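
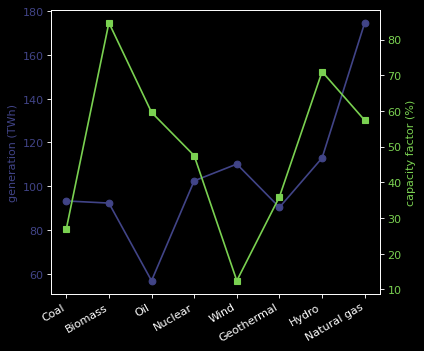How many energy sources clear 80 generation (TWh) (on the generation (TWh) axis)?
7

Above 80: Coal, Biomass, Nuclear, Wind, Geothermal, Hydro, Natural gas.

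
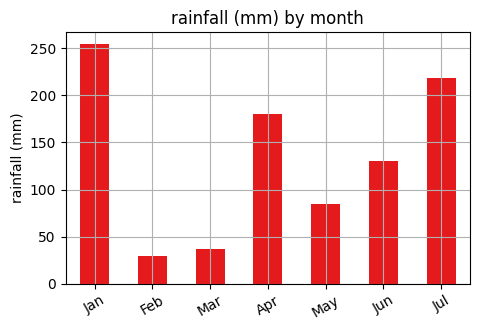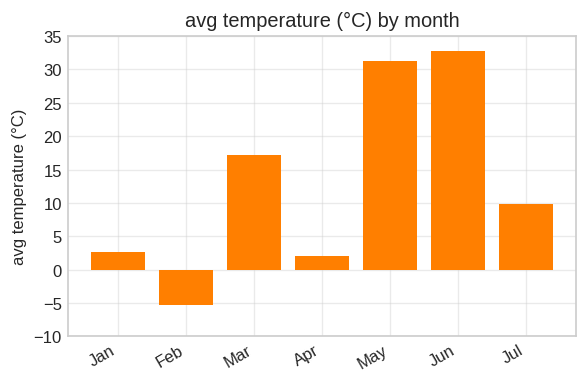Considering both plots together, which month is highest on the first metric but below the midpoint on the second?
Jan

Chart 2 median avg temperature (°C) ≈ 10; below-median months: Jan, Feb, Apr. Among those, Jan has the highest rainfall (mm) (≈ 250).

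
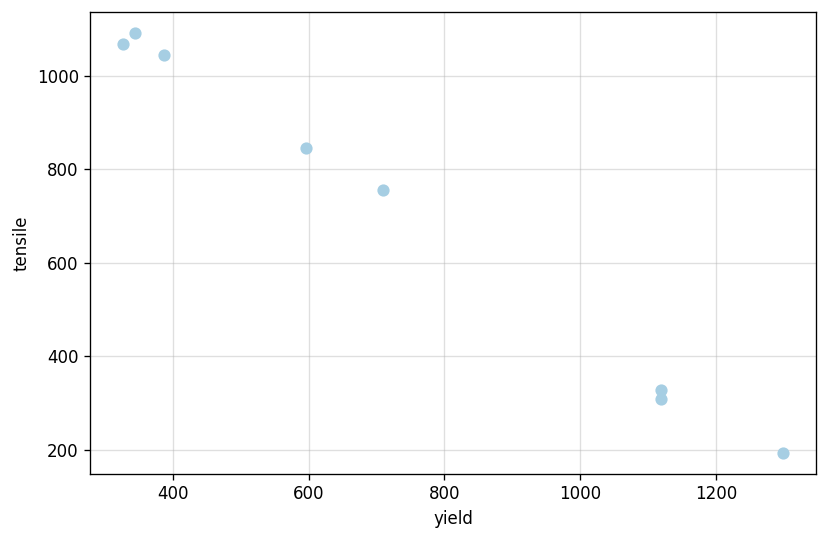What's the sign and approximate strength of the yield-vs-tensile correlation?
Points are negatively correlated; strong (|r| ≈ 1.0).

negative, strong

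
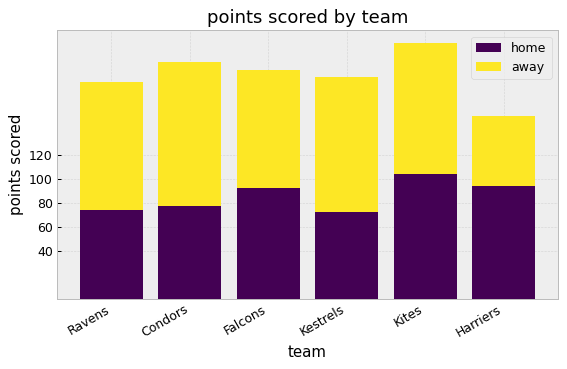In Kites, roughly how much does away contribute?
away top ≈ 220, bottom ≈ 100; segment ≈ 120.

≈ 120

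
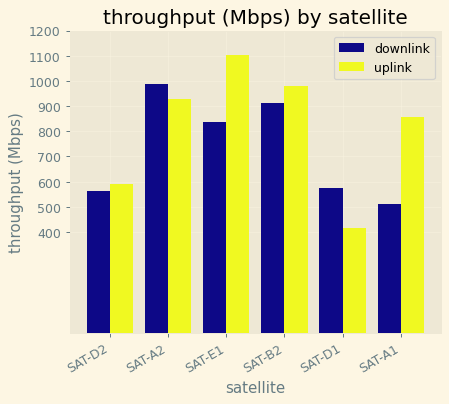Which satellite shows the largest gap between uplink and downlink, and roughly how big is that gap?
SAT-A1: uplink ≈ 900, downlink ≈ 500 → gap ≈ 400. Next-largest (SAT-E1) is only ≈ 300.

SAT-A1, ≈ 400 Mbps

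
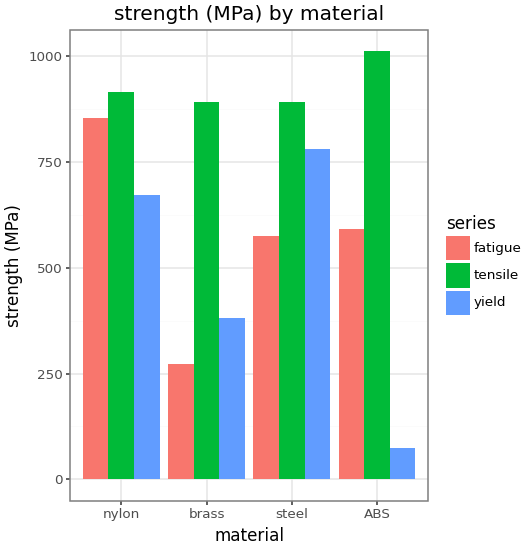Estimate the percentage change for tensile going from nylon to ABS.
nylon ≈ 900, ABS ≈ 1000; (1000 − 900) / 900 ≈ +11.1%.

≈ +11.1%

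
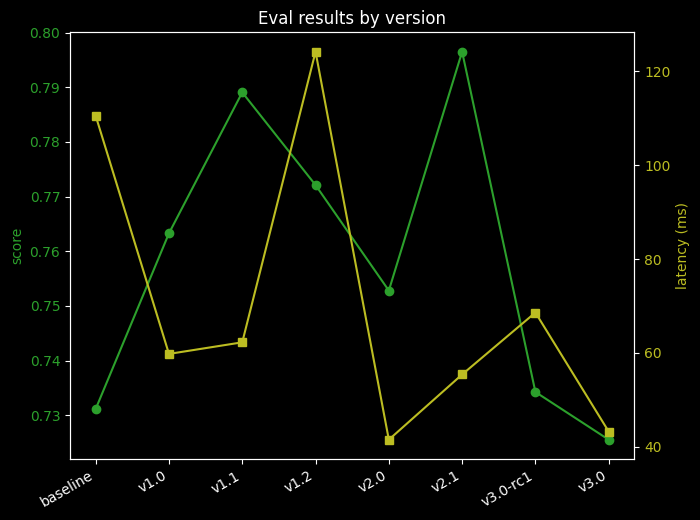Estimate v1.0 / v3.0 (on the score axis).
v1.0 ≈ 0.76, v3.0 ≈ 0.73; 0.76/0.73 ≈ 1.04.

≈ 1.04×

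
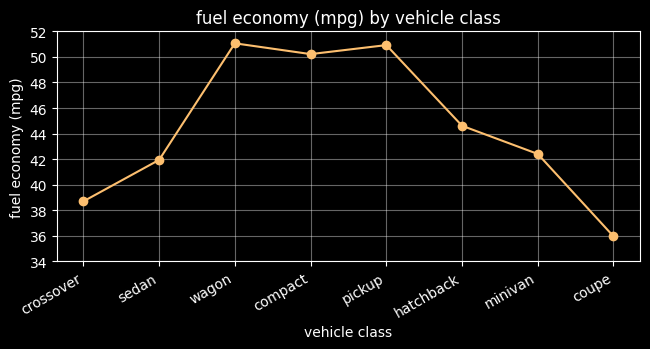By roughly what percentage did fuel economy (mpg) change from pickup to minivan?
≈ -16%

pickup ≈ 50, minivan ≈ 42; (42 − 50) / 50 ≈ -16%.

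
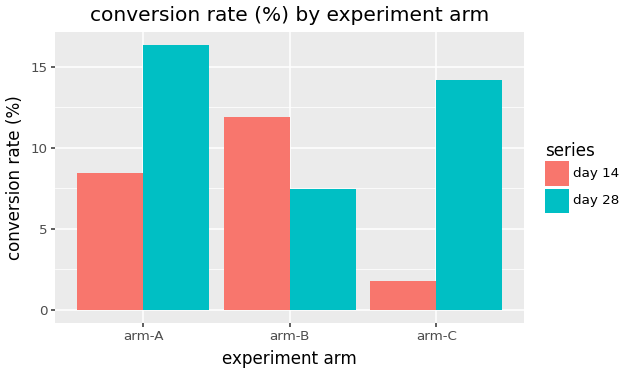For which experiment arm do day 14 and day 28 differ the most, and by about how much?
arm-C, ≈ 12 %

arm-C: day 14 ≈ 2, day 28 ≈ 14 → gap ≈ 12. Next-largest (arm-A) is only ≈ 8.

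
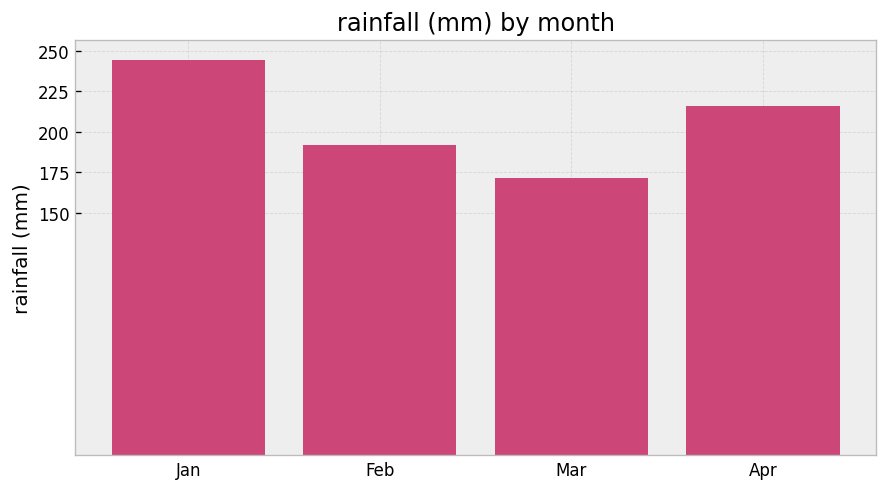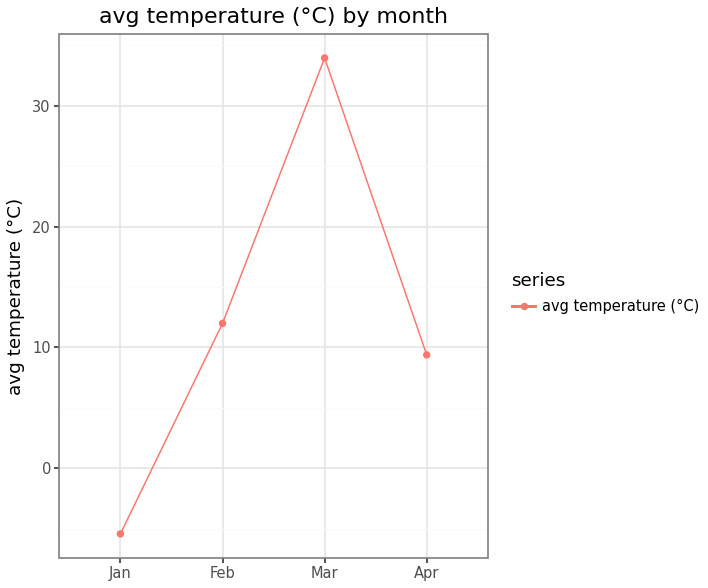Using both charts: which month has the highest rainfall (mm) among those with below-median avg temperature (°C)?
Jan

Chart 2 median avg temperature (°C) ≈ 10; below-median months: Jan, Apr. Among those, Jan has the highest rainfall (mm) (≈ 250).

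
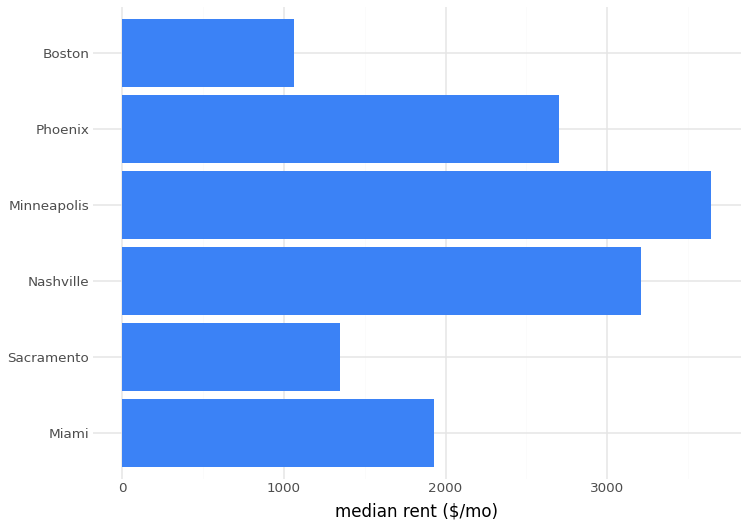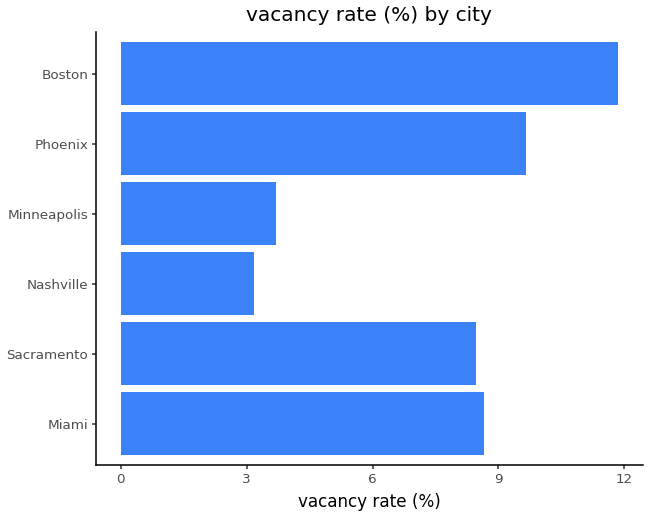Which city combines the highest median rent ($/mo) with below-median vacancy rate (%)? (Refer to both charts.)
Chart 2 median vacancy rate (%) ≈ 8; below-median cities: Sacramento, Nashville, Minneapolis. Among those, Minneapolis has the highest median rent ($/mo) (≈ 3500).

Minneapolis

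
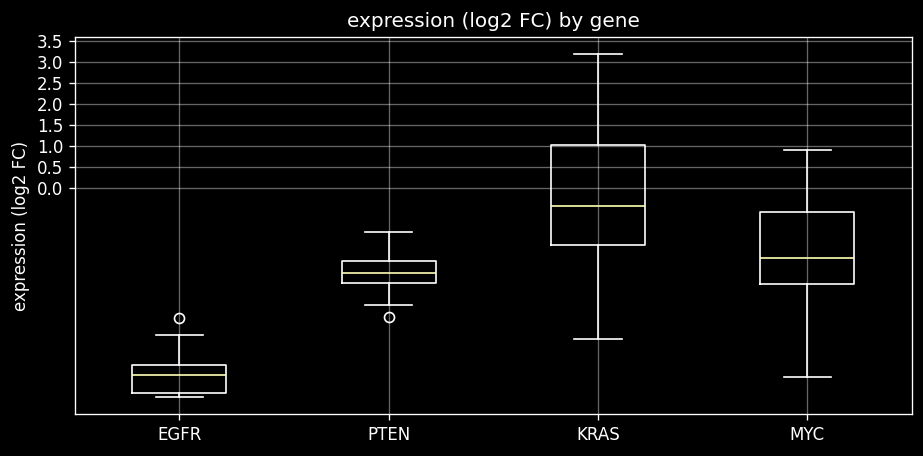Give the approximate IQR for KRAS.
≈ 2.5

Q3 ≈ 1.0, Q1 ≈ -1.5; IQR ≈ 2.5.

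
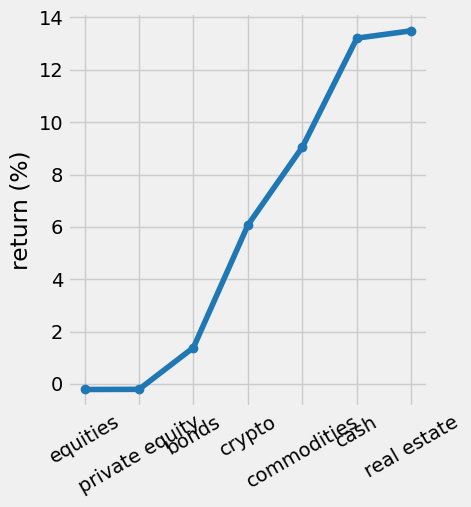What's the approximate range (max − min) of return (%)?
Max real estate ≈ 14, min equities ≈ 0; range ≈ 14.

≈ 14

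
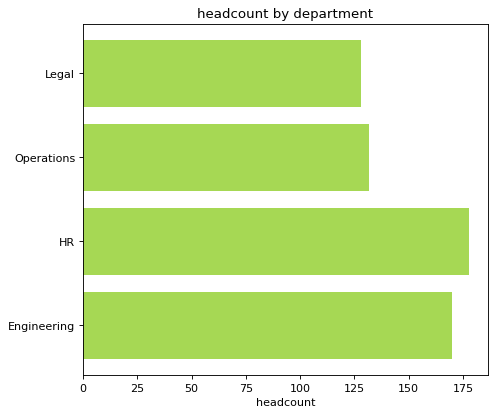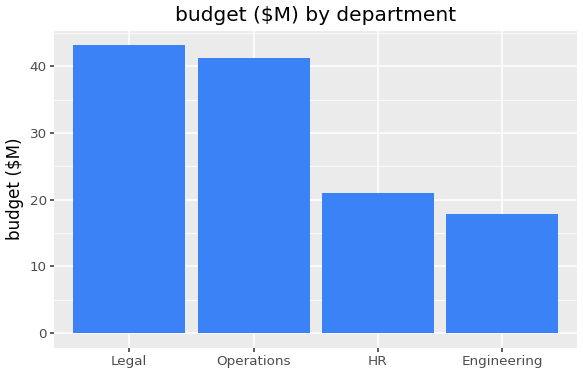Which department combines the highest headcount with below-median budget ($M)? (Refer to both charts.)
HR

Chart 2 median budget ($M) ≈ 30; below-median departments: HR, Engineering. Among those, HR has the highest headcount (≈ 180).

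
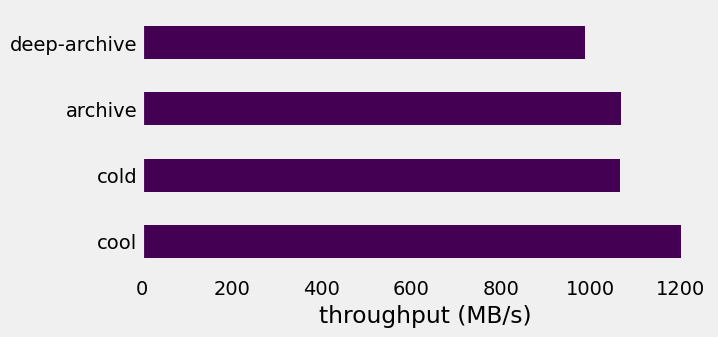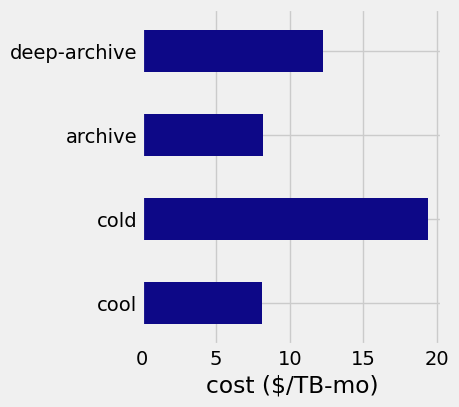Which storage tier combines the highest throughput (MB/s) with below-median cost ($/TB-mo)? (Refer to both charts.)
Chart 2 median cost ($/TB-mo) ≈ 10; below-median storage tiers: cool, archive. Among those, cool has the highest throughput (MB/s) (≈ 1200).

cool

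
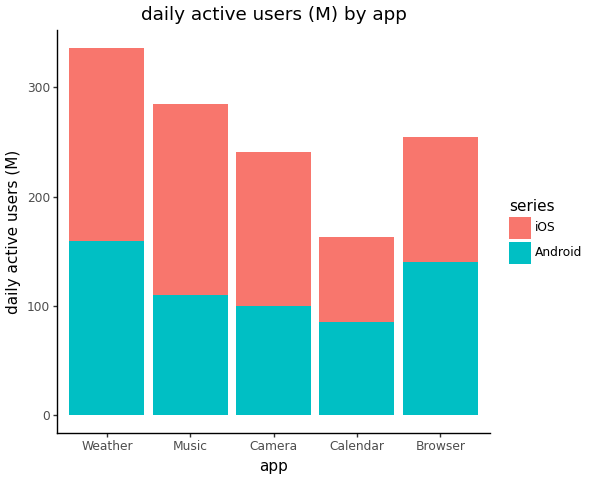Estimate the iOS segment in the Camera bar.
iOS top ≈ 250, bottom ≈ 100; segment ≈ 150.

≈ 150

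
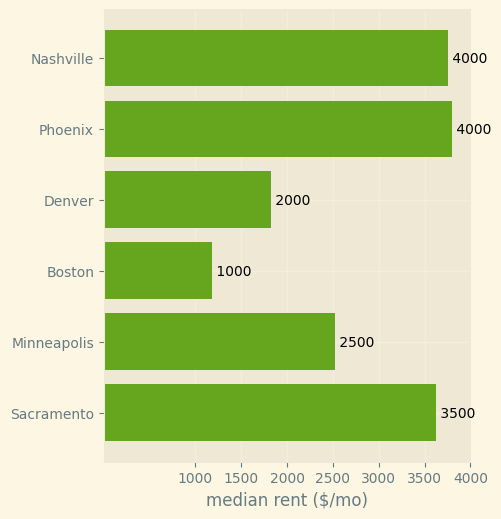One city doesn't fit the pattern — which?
Boston

Boston ≈ 1000; the rest sit between ≈ 2000 and ≈ 4000.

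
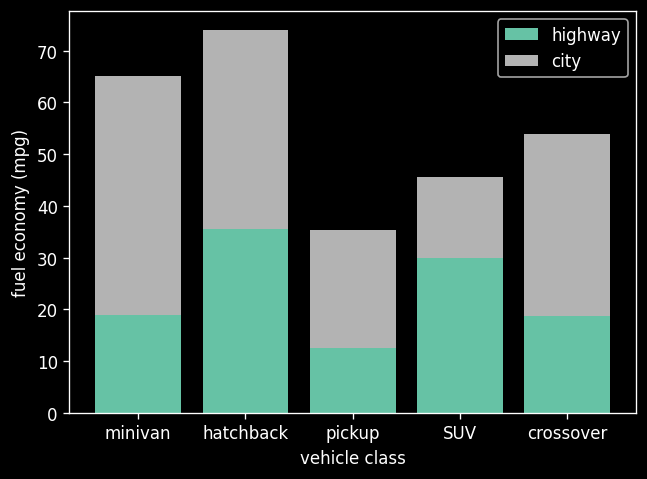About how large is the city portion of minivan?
city top ≈ 70, bottom ≈ 20; segment ≈ 50.

≈ 50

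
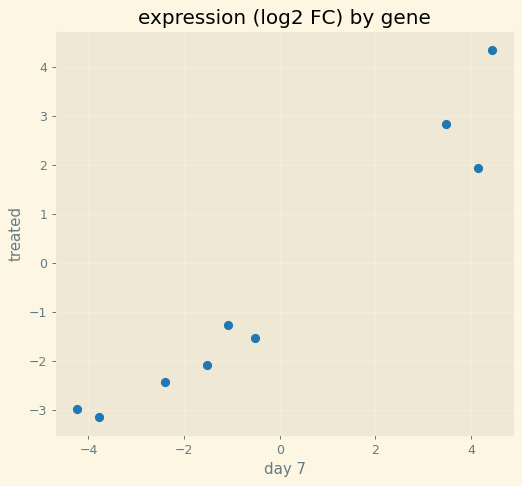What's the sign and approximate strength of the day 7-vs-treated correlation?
Points are positively correlated; strong (|r| ≈ 1.0).

positive, strong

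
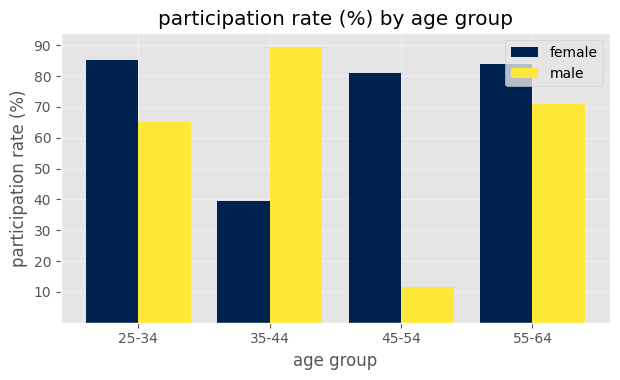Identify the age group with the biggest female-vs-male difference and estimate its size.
45-54: female ≈ 80, male ≈ 10 → gap ≈ 70. Next-largest (35-44) is only ≈ 50.

45-54, ≈ 70 %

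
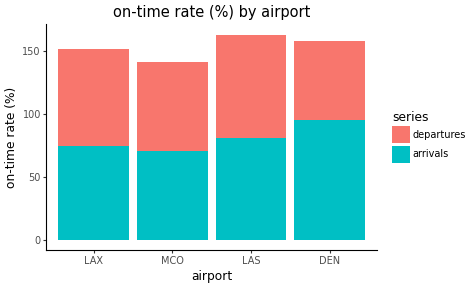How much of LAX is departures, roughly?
departures top ≈ 160, bottom ≈ 80; segment ≈ 80.

≈ 80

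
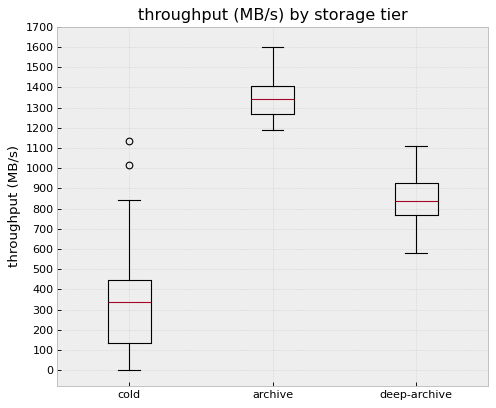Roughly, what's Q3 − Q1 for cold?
Q3 ≈ 400, Q1 ≈ 100; IQR ≈ 300.

≈ 300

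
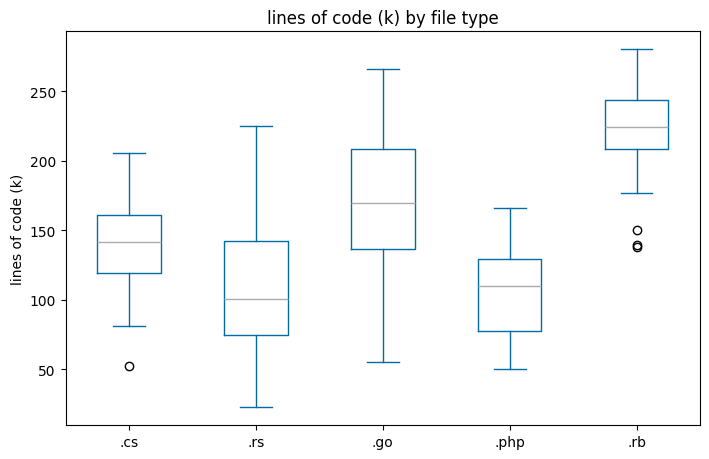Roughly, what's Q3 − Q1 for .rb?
Q3 ≈ 240, Q1 ≈ 210; IQR ≈ 30.

≈ 30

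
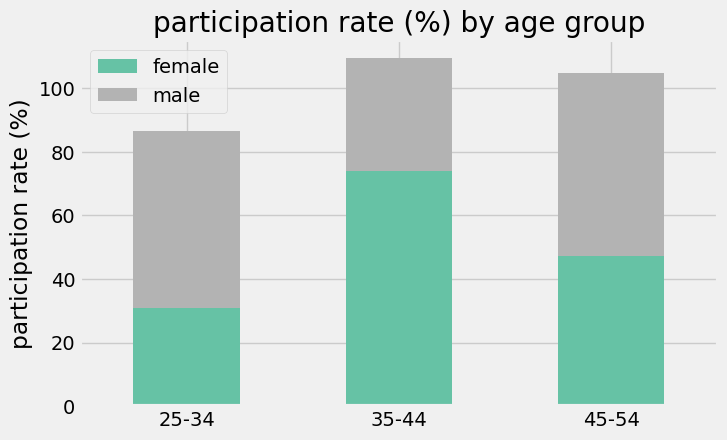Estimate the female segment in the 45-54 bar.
female top ≈ 50, bottom ≈ 0; segment ≈ 50.

≈ 50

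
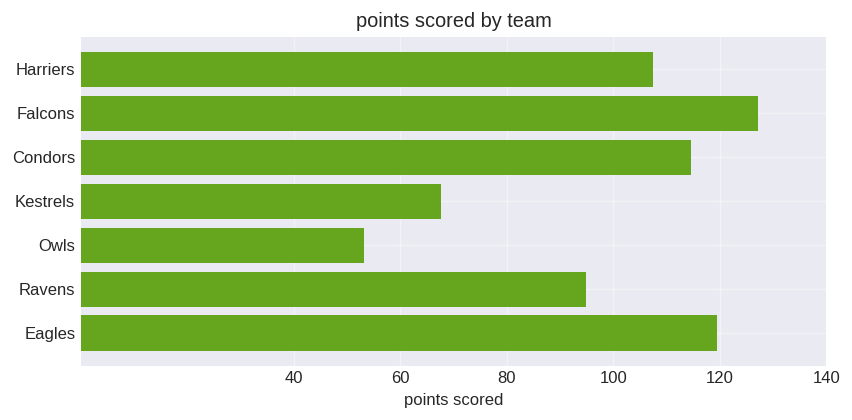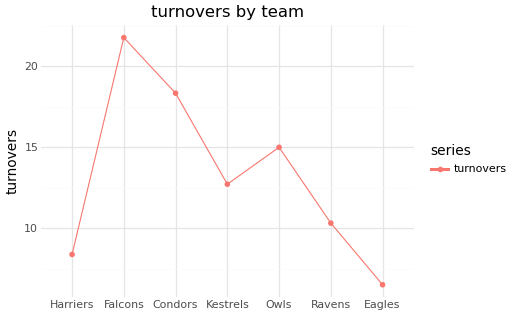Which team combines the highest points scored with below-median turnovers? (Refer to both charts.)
Eagles

Chart 2 median turnovers ≈ 12; below-median teams: Harriers, Ravens, Eagles. Among those, Eagles has the highest points scored (≈ 120).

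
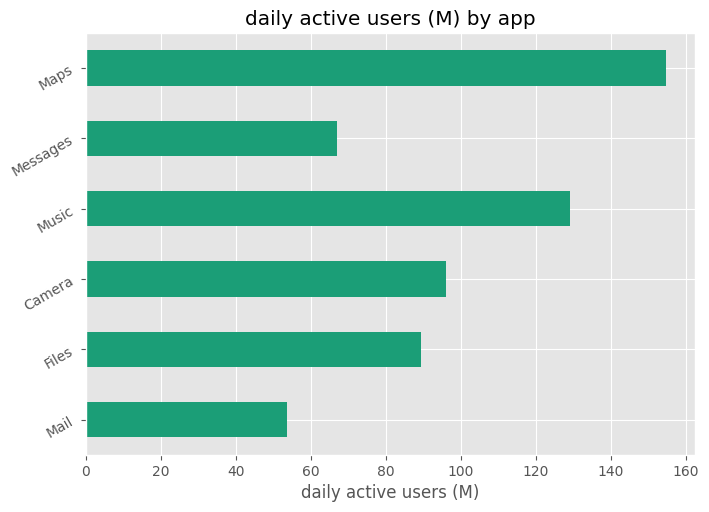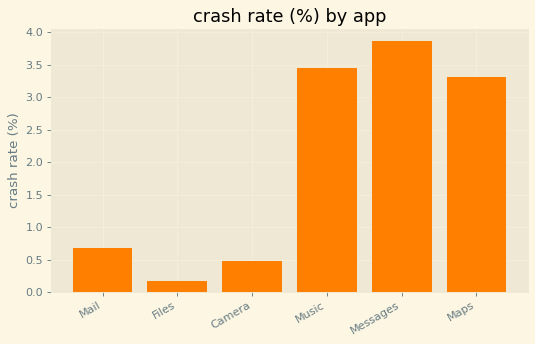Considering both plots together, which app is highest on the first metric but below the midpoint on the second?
Camera

Chart 2 median crash rate (%) ≈ 2; below-median apps: Mail, Files, Camera. Among those, Camera has the highest daily active users (M) (≈ 100).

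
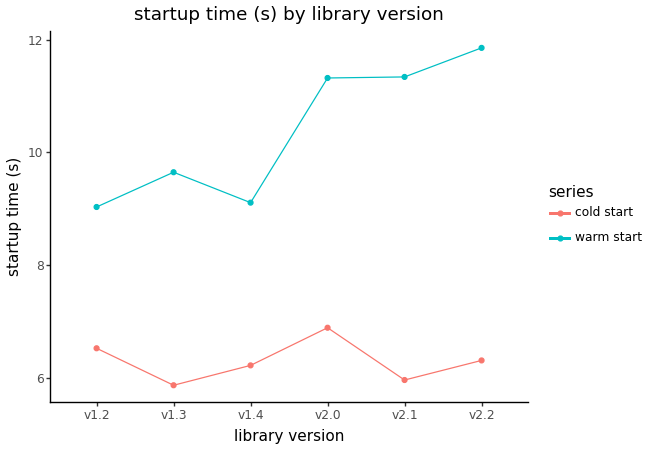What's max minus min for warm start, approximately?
≈ 3.0

Max v2.2 ≈ 12.0, min v1.2 ≈ 9.0; range ≈ 3.0.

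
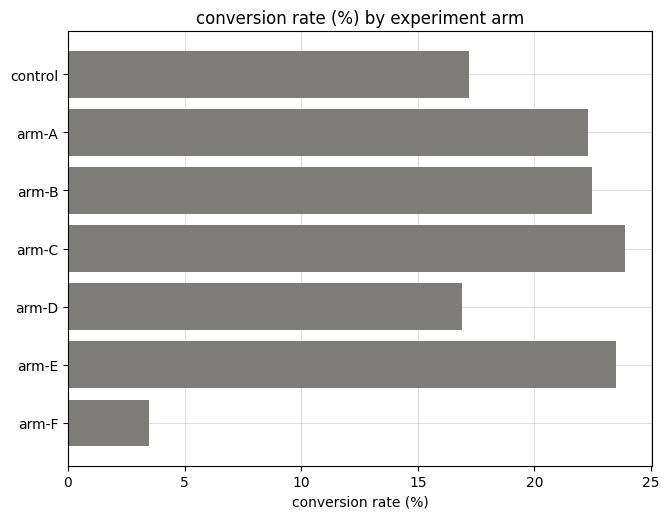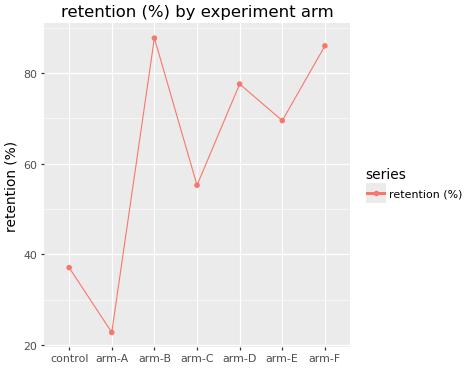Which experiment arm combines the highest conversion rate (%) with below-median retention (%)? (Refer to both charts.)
arm-C

Chart 2 median retention (%) ≈ 70; below-median experiment arms: control, arm-A, arm-C. Among those, arm-C has the highest conversion rate (%) (≈ 25).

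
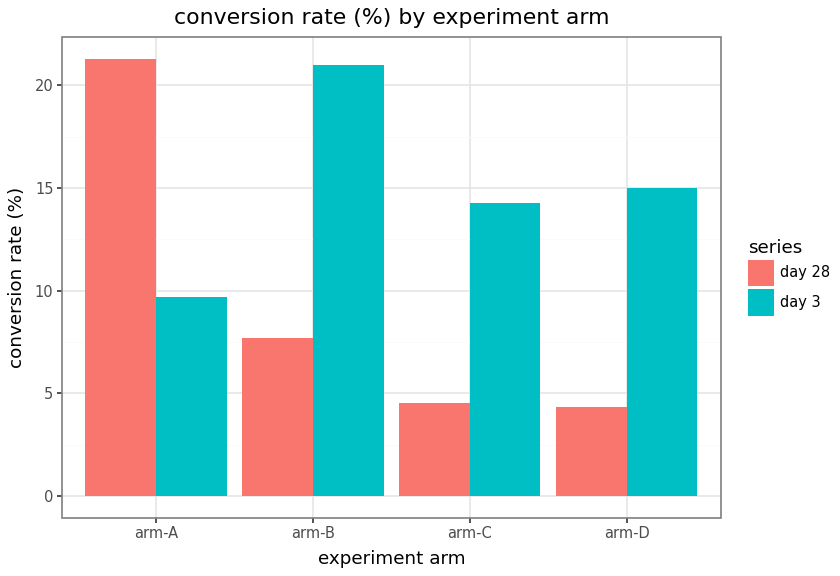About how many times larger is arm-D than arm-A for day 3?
arm-D ≈ 16, arm-A ≈ 10; 16/10 ≈ 1.6.

≈ 1.6×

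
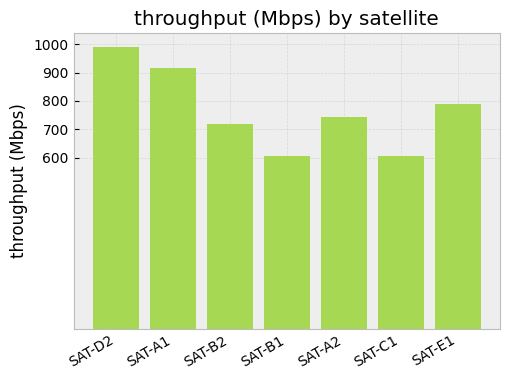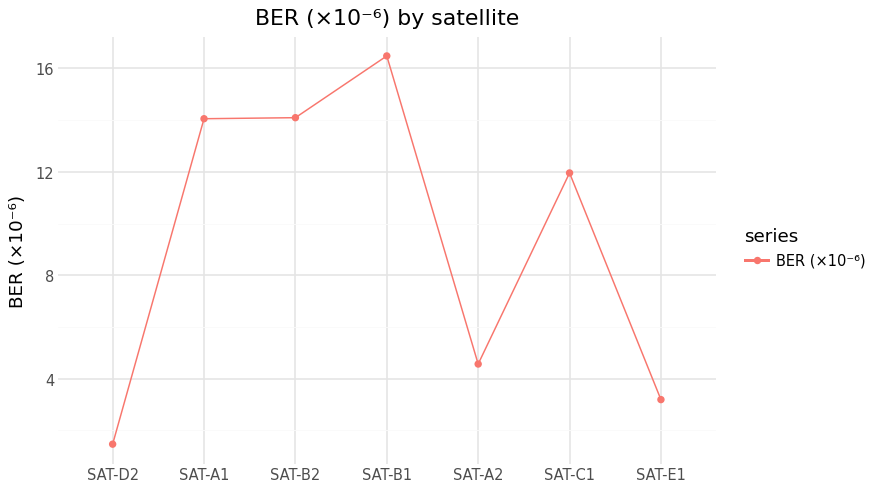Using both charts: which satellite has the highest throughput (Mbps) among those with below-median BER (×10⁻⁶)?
Chart 2 median BER (×10⁻⁶) ≈ 12; below-median satellites: SAT-D2, SAT-A2, SAT-E1. Among those, SAT-D2 has the highest throughput (Mbps) (≈ 1000).

SAT-D2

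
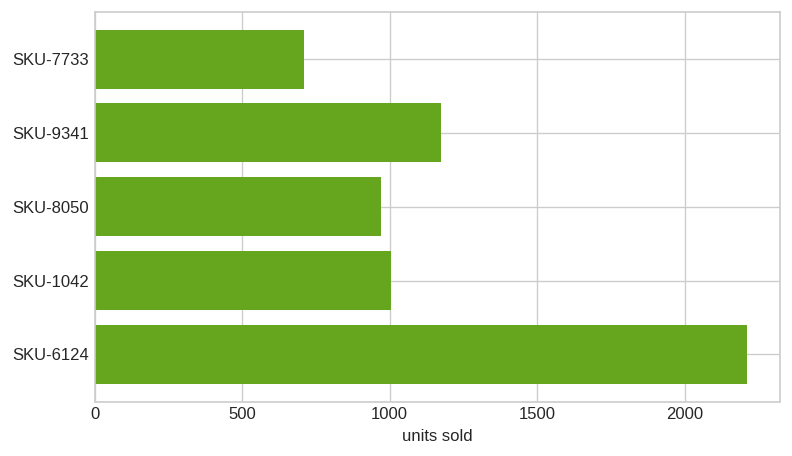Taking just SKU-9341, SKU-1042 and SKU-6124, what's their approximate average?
(1200 + 1000 + 2200) / 3 ≈ 1467.

≈ 1467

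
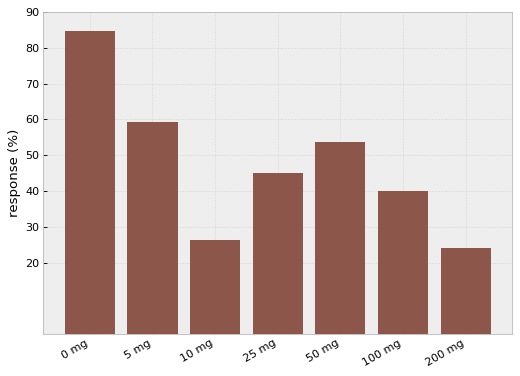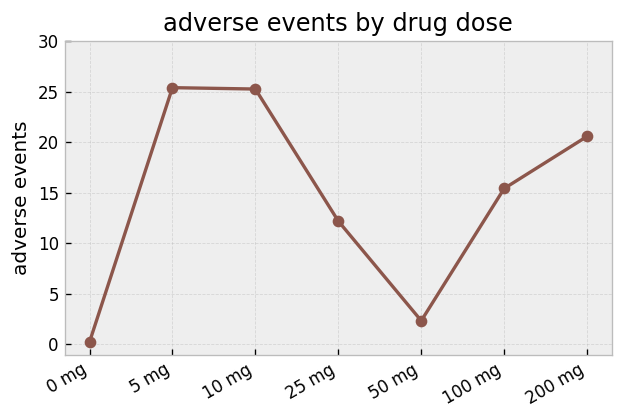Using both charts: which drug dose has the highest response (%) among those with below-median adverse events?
Chart 2 median adverse events ≈ 15; below-median drug doses: 0 mg, 25 mg, 50 mg. Among those, 0 mg has the highest response (%) (≈ 80).

0 mg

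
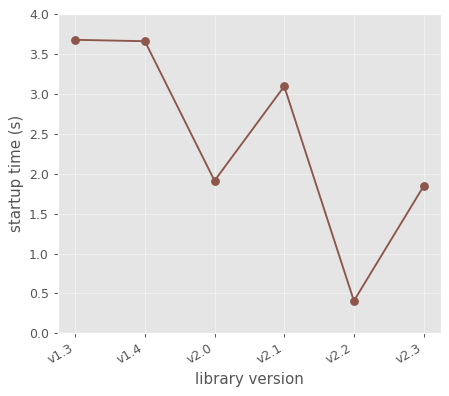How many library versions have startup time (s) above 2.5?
Above 2.5: v1.3, v1.4, v2.1.

3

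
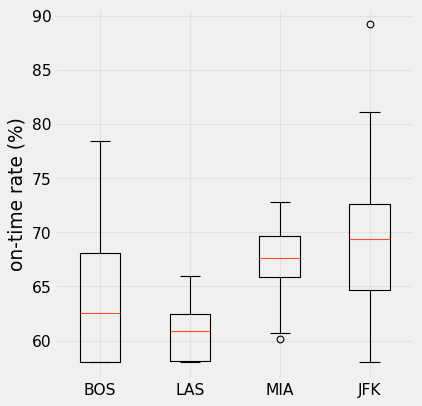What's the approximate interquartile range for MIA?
≈ 4

Q3 ≈ 70, Q1 ≈ 66; IQR ≈ 4.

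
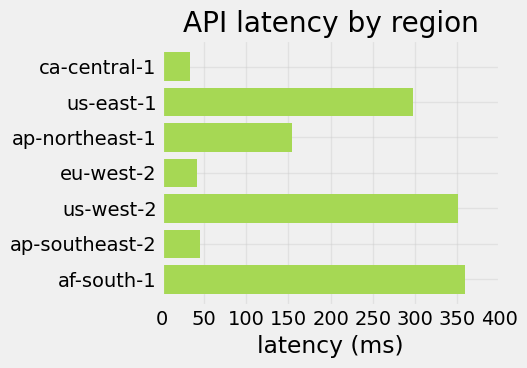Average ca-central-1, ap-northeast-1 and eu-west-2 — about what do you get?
(50 + 150 + 50) / 3 ≈ 83.

≈ 83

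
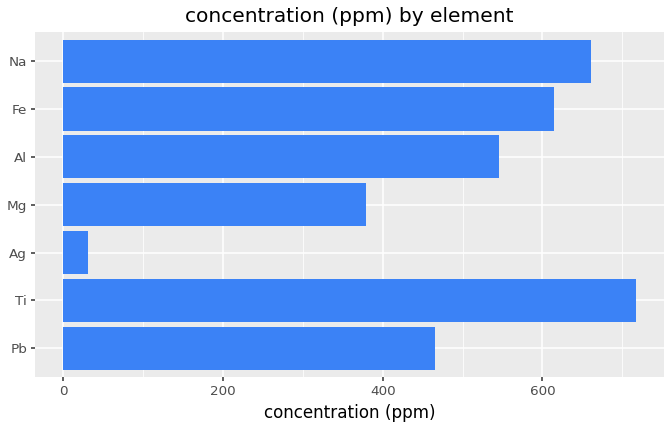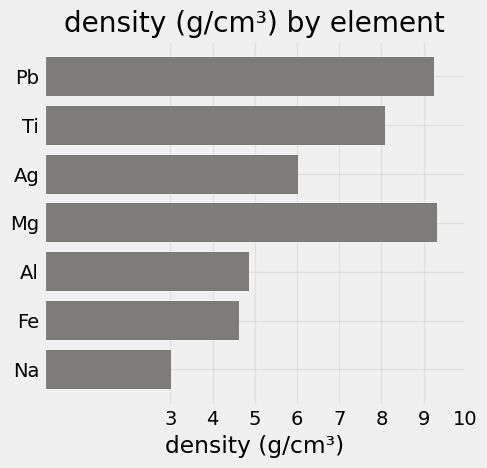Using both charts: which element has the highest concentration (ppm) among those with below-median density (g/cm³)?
Chart 2 median density (g/cm³) ≈ 6; below-median elements: Al, Fe, Na. Among those, Na has the highest concentration (ppm) (≈ 700).

Na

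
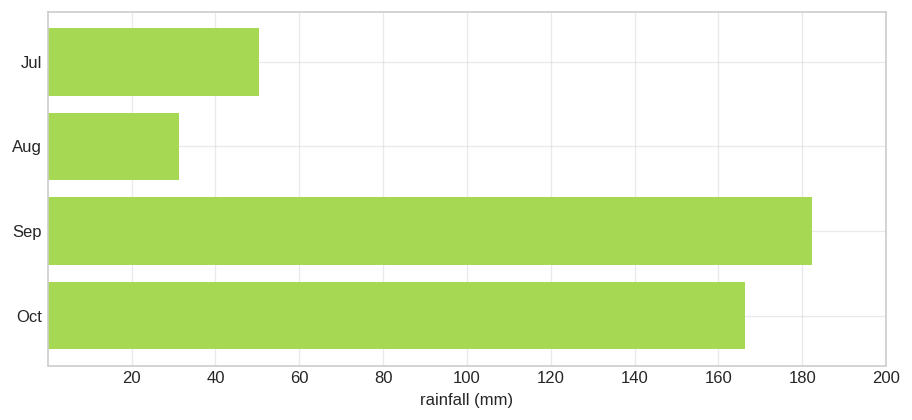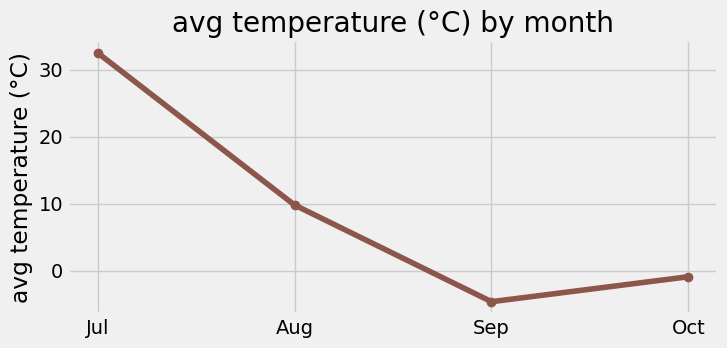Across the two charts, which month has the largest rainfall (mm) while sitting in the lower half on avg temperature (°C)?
Chart 2 median avg temperature (°C) ≈ 5; below-median months: Sep, Oct. Among those, Sep has the highest rainfall (mm) (≈ 180).

Sep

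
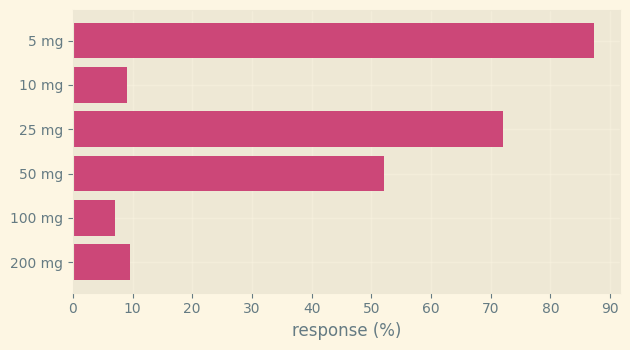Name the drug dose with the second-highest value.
Top 3: 5 mg ≈ 90, 25 mg ≈ 70, 50 mg ≈ 50.

25 mg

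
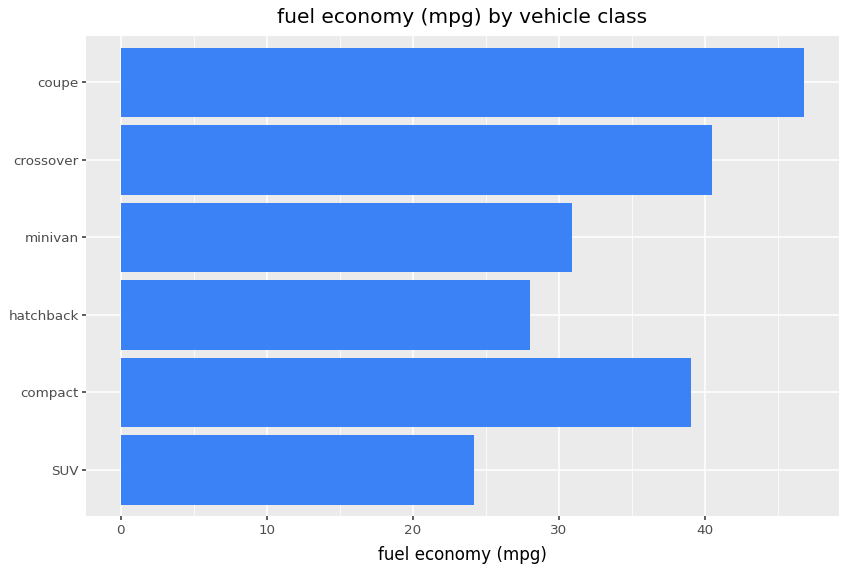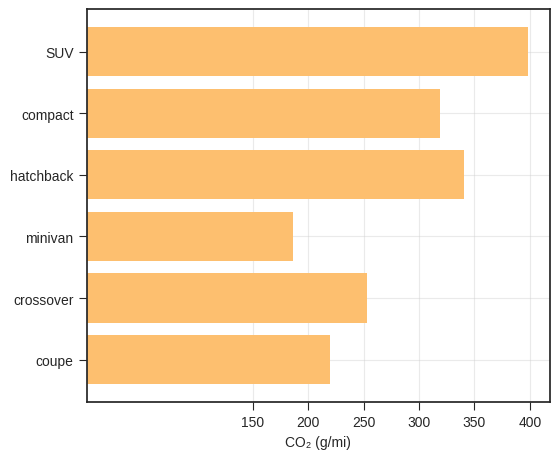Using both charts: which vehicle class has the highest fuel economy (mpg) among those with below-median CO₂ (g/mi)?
Chart 2 median CO₂ (g/mi) ≈ 300; below-median vehicle classes: minivan, crossover, coupe. Among those, coupe has the highest fuel economy (mpg) (≈ 45).

coupe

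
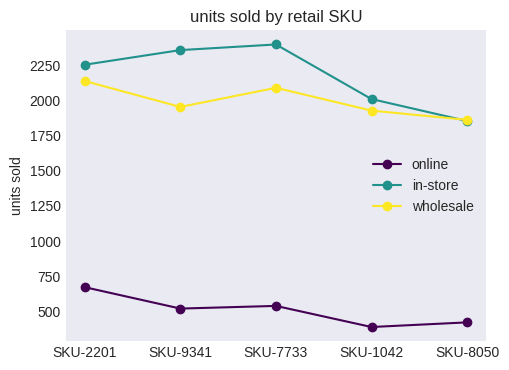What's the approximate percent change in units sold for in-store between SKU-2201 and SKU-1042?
SKU-2201 ≈ 2200, SKU-1042 ≈ 2000; (2000 − 2200) / 2200 ≈ -9.1%.

≈ -9.1%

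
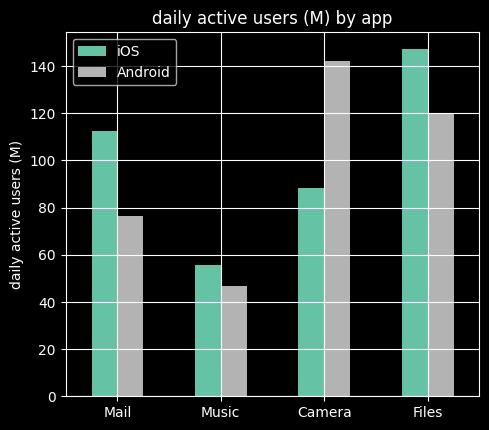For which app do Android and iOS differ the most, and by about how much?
Camera, ≈ 60 M

Camera: Android ≈ 140, iOS ≈ 80 → gap ≈ 60. Next-largest (Mail) is only ≈ 40.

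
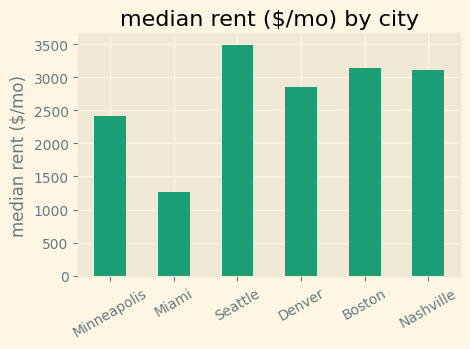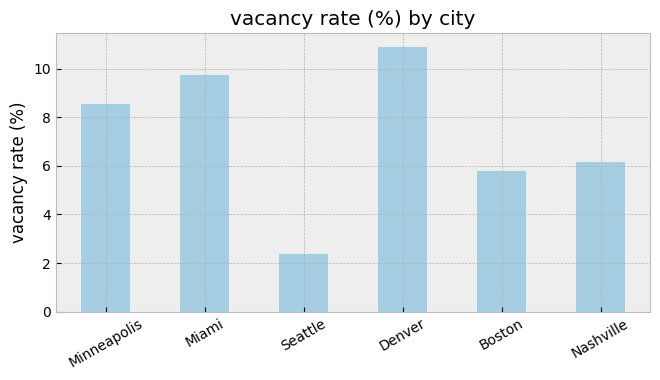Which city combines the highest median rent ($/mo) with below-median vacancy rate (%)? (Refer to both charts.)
Chart 2 median vacancy rate (%) ≈ 7; below-median cities: Seattle, Boston, Nashville. Among those, Seattle has the highest median rent ($/mo) (≈ 3500).

Seattle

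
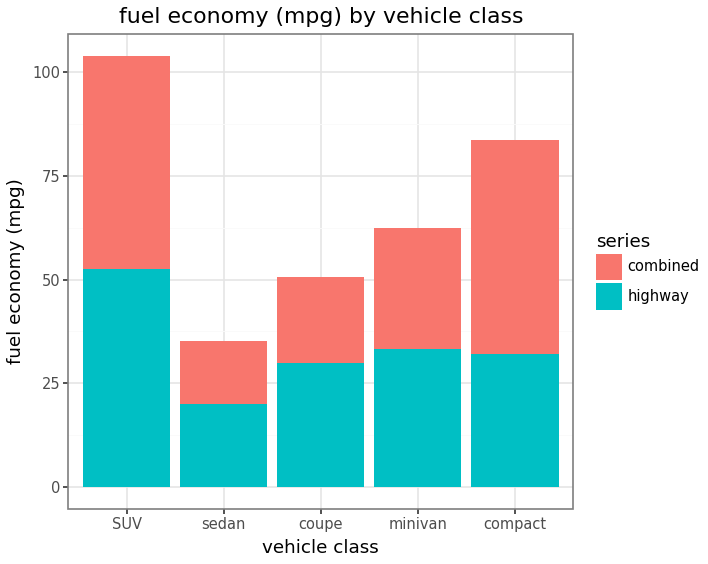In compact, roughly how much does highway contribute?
≈ 30

highway top ≈ 30, bottom ≈ 0; segment ≈ 30.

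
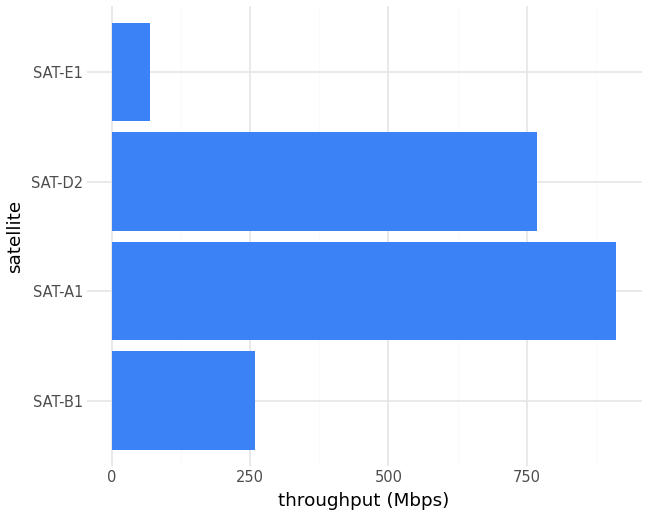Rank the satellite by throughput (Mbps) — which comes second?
Top 3: SAT-A1 ≈ 900, SAT-D2 ≈ 800, SAT-B1 ≈ 300.

SAT-D2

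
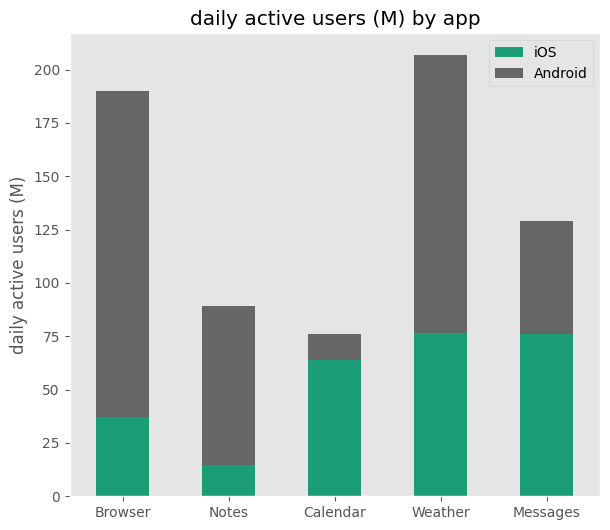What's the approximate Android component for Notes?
≈ 60

Android top ≈ 80, bottom ≈ 20; segment ≈ 60.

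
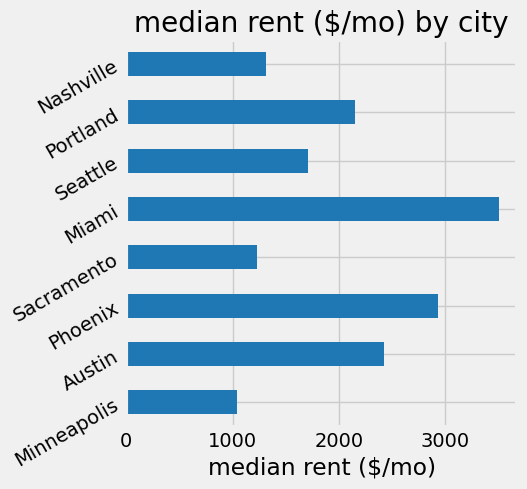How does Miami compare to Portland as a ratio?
Miami ≈ 3500, Portland ≈ 2000; 3500/2000 ≈ 1.75.

≈ 1.75×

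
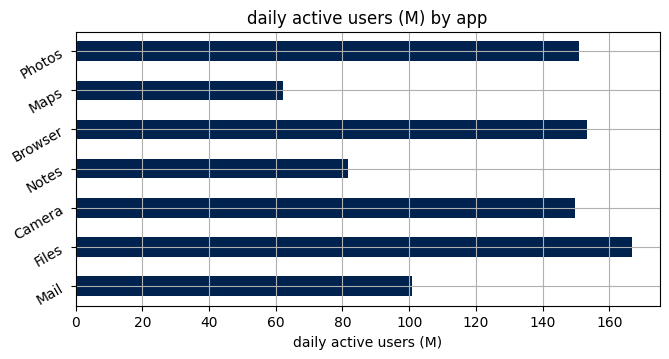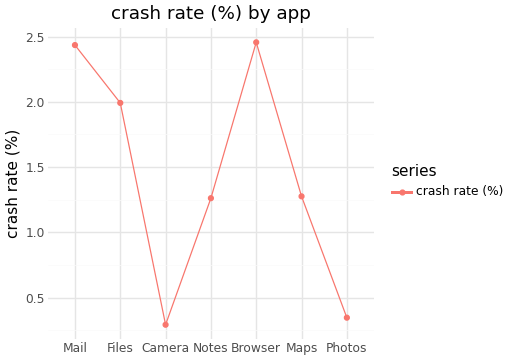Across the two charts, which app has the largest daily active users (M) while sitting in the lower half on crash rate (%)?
Photos

Chart 2 median crash rate (%) ≈ 1.5; below-median apps: Camera, Notes, Photos. Among those, Photos has the highest daily active users (M) (≈ 160).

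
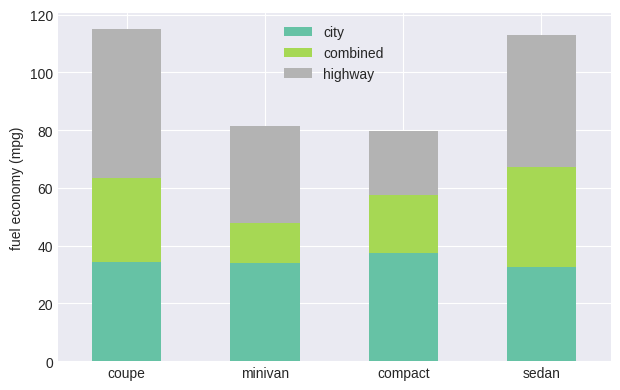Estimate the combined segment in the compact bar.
combined top ≈ 60, bottom ≈ 40; segment ≈ 20.

≈ 20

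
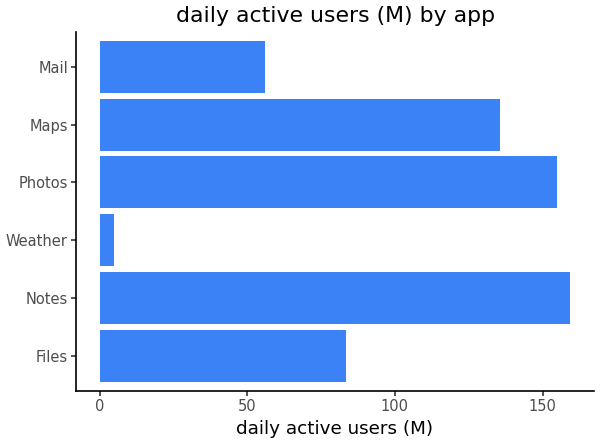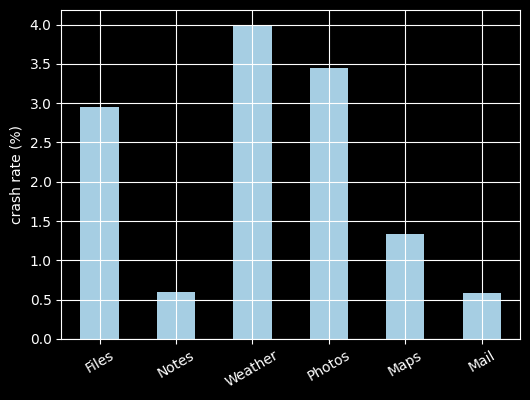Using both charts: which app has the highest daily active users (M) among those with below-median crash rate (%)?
Notes

Chart 2 median crash rate (%) ≈ 2; below-median apps: Notes, Maps, Mail. Among those, Notes has the highest daily active users (M) (≈ 160).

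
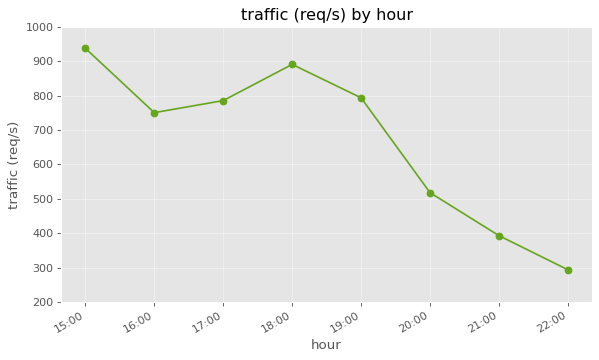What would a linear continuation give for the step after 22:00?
≈ 200

Last three: 500, 400, 300 → slope ≈ -100/step → next ≈ 200.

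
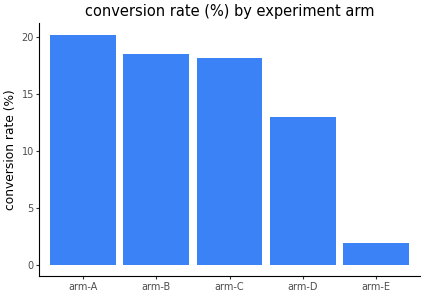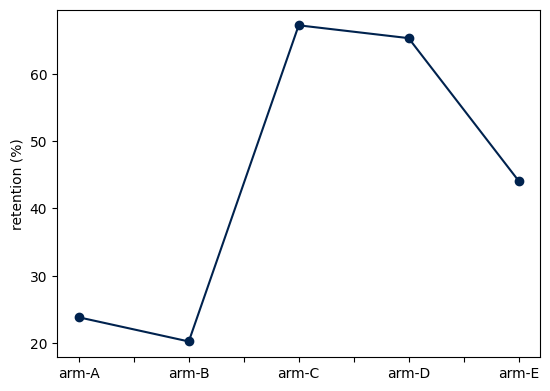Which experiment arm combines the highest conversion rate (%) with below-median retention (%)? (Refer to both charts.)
Chart 2 median retention (%) ≈ 40; below-median experiment arms: arm-A, arm-B. Among those, arm-A has the highest conversion rate (%) (≈ 20).

arm-A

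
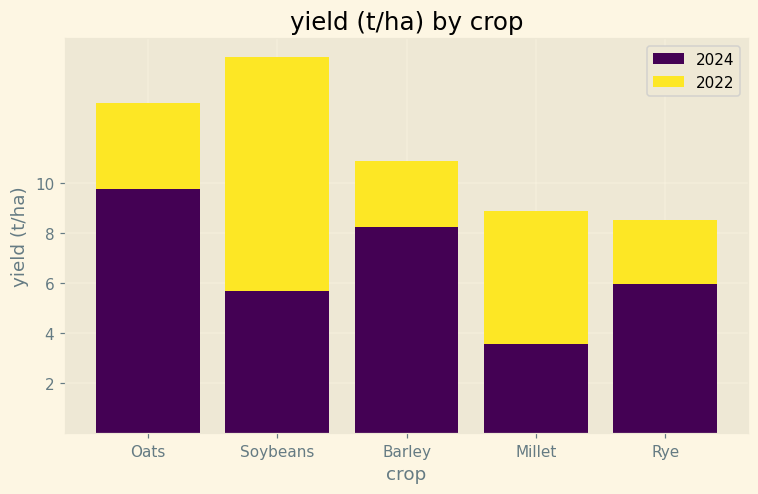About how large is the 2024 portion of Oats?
2024 top ≈ 10, bottom ≈ 0; segment ≈ 10.

≈ 10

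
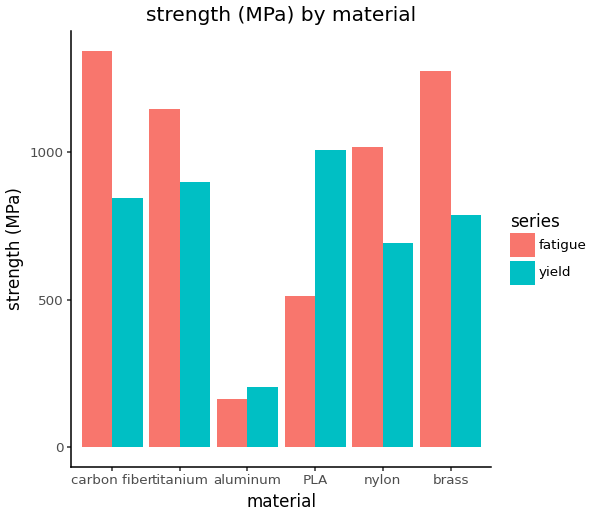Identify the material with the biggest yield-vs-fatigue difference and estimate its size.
carbon fiber: yield ≈ 800, fatigue ≈ 1400 → gap ≈ 600. Next-largest (PLA) is only ≈ 400.

carbon fiber, ≈ 600 MPa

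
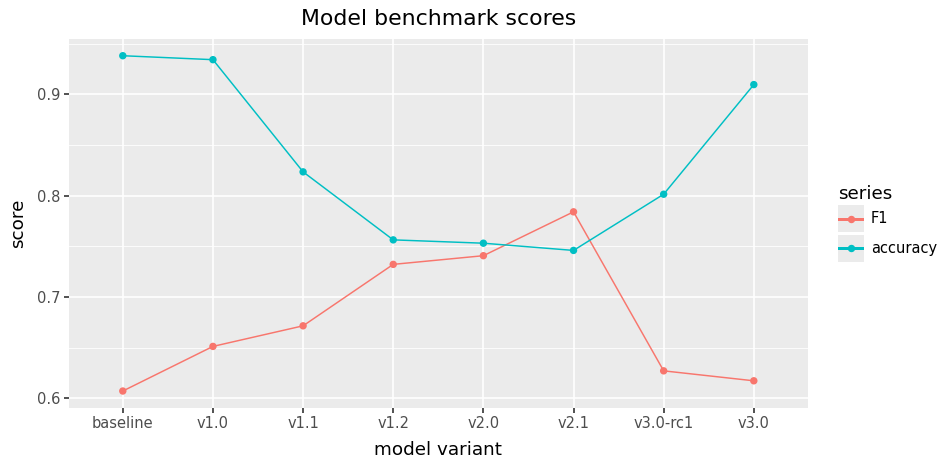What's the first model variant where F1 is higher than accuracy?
v2.0: F1 ≈ 0.75 vs accuracy ≈ 0.75 (not yet); v2.1: F1 ≈ 0.80 vs accuracy ≈ 0.75 (first crossover).

v2.1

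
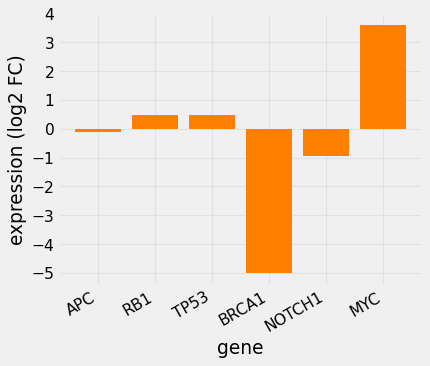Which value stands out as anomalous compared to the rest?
BRCA1

BRCA1 ≈ -5; the rest sit between ≈ -1 and ≈ 4.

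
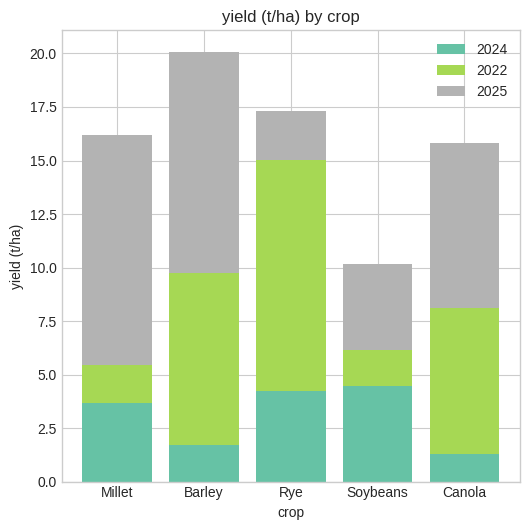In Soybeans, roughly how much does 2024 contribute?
2024 top ≈ 4, bottom ≈ 0; segment ≈ 4.

≈ 4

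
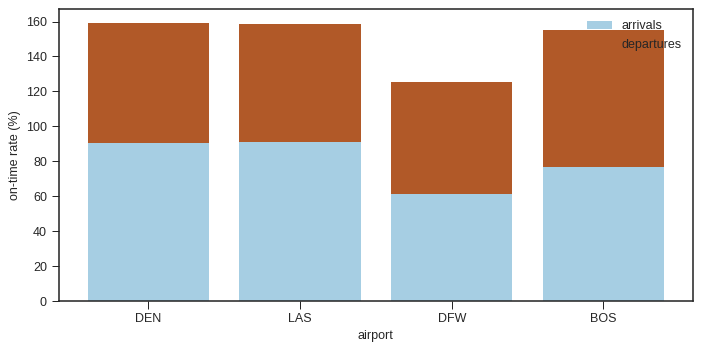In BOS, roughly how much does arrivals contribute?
≈ 80

arrivals top ≈ 80, bottom ≈ 0; segment ≈ 80.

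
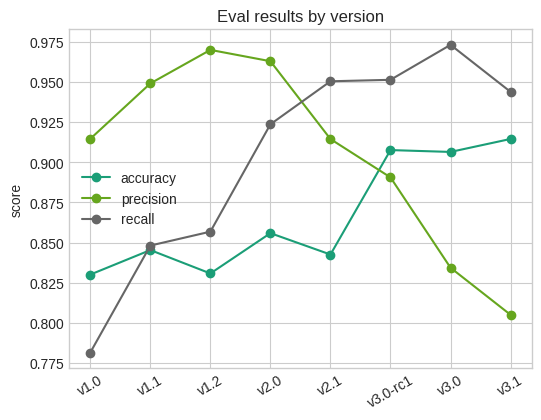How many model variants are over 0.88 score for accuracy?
3

Above 0.88: v3.0-rc1, v3.0, v3.1.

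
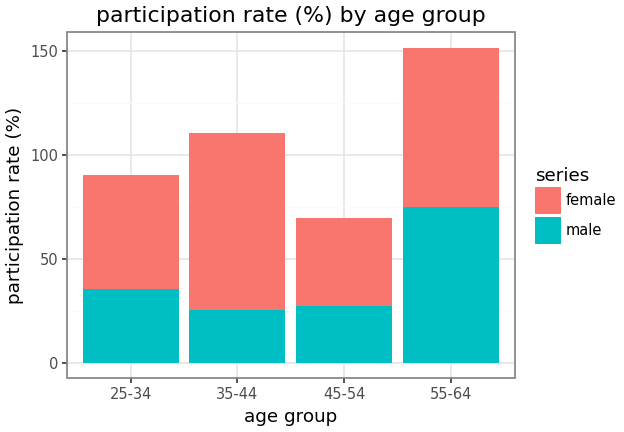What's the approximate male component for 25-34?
≈ 40

male top ≈ 40, bottom ≈ 0; segment ≈ 40.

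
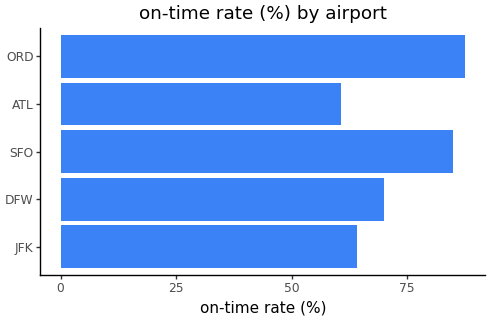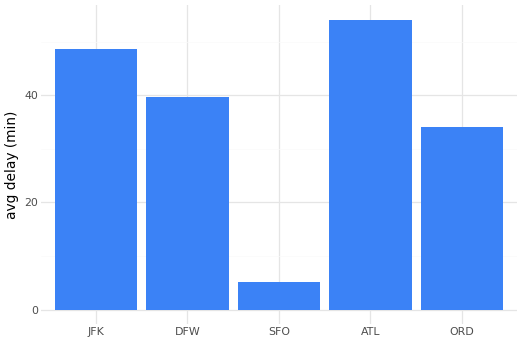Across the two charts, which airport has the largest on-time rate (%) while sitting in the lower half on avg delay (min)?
Chart 2 median avg delay (min) ≈ 40; below-median airports: SFO, ORD. Among those, ORD has the highest on-time rate (%) (≈ 90).

ORD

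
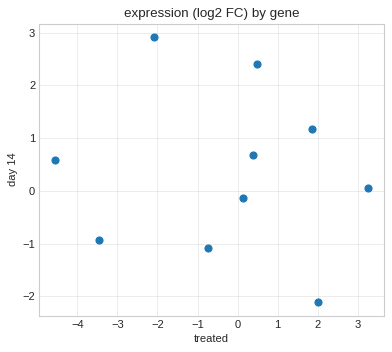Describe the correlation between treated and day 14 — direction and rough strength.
no clear correlation

Points are roughly uncorrelated; weak (|r| ≈ 0.1).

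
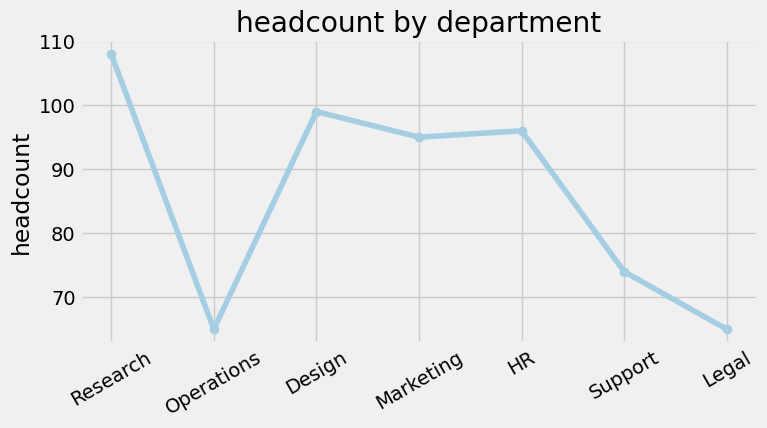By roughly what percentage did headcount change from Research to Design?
Research ≈ 110, Design ≈ 100; (100 − 110) / 110 ≈ -9.1%.

≈ -9.1%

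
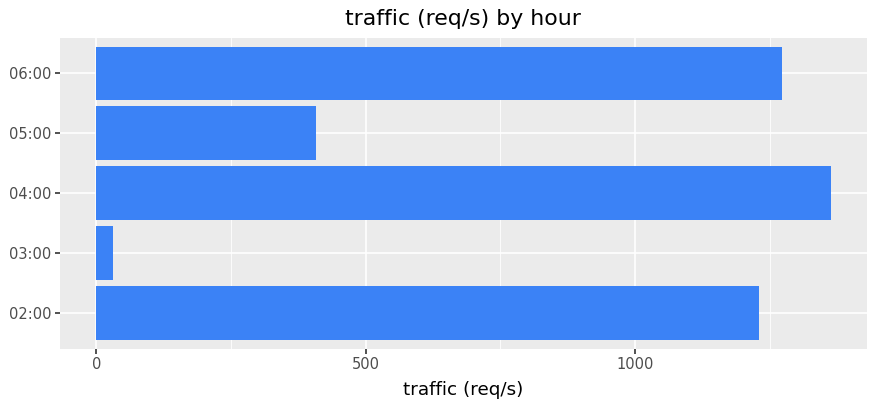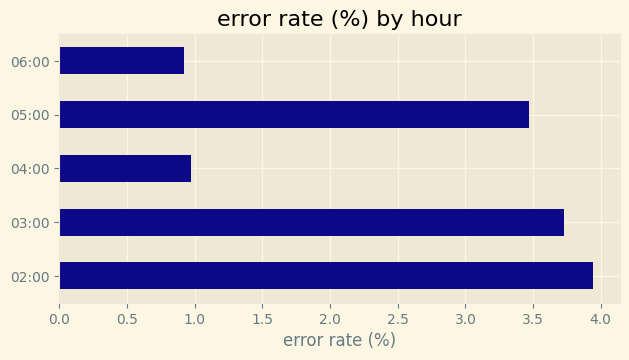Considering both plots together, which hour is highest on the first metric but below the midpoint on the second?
Chart 2 median error rate (%) ≈ 3.5; below-median hours: 04:00, 06:00. Among those, 04:00 has the highest traffic (req/s) (≈ 1400).

04:00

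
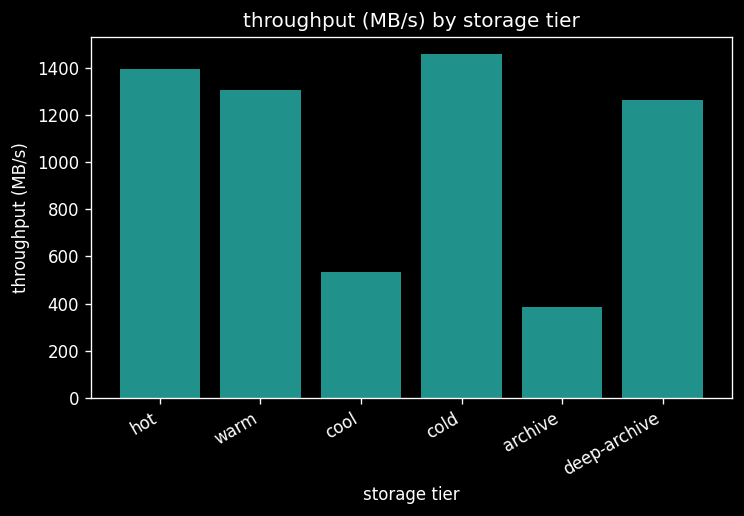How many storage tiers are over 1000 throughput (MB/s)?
Above 1000: hot, warm, cold, deep-archive.

4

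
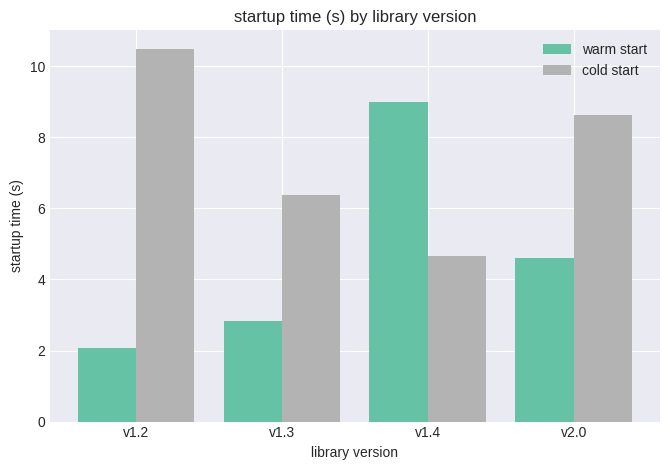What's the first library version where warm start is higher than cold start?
v1.3: warm start ≈ 3 vs cold start ≈ 6 (not yet); v1.4: warm start ≈ 9 vs cold start ≈ 5 (first crossover).

v1.4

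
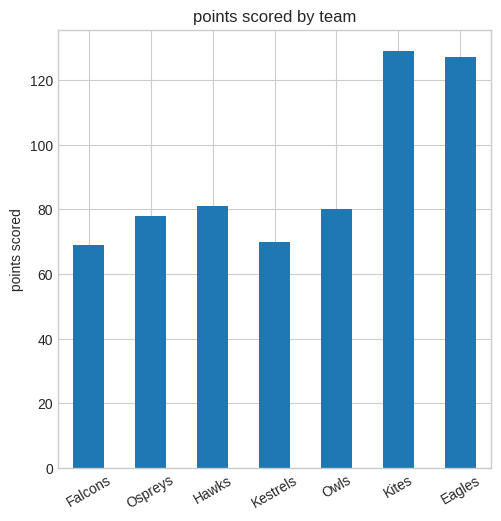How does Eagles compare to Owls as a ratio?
Eagles ≈ 120, Owls ≈ 80; 120/80 ≈ 1.5.

≈ 1.5×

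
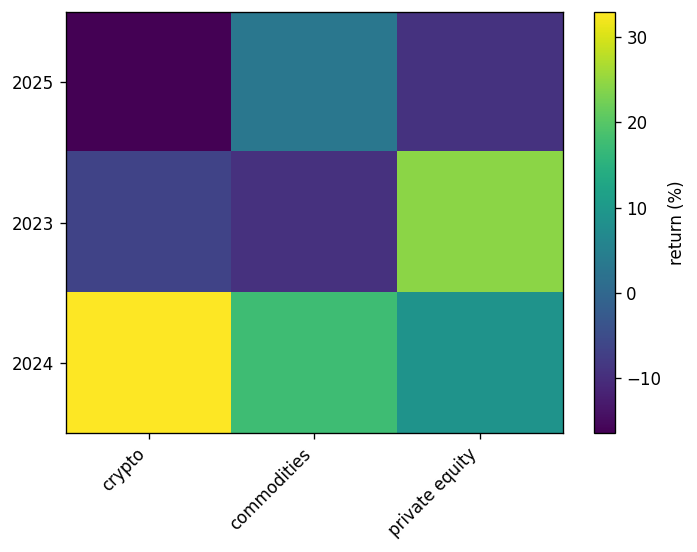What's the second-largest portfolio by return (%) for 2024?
commodities

Top 3 for 2024: crypto ≈ 35, commodities ≈ 20, private equity ≈ 10.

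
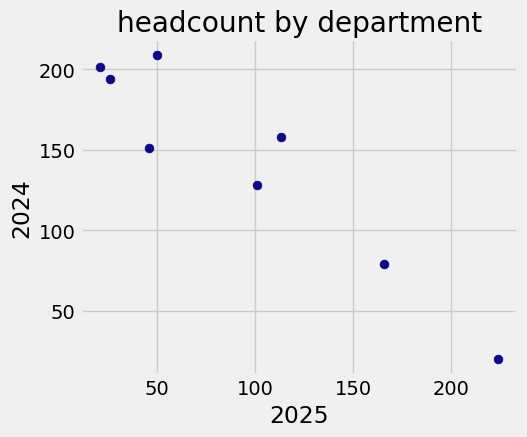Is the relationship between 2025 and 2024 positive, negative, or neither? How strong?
Points are negatively correlated; strong (|r| ≈ 0.9).

negative, strong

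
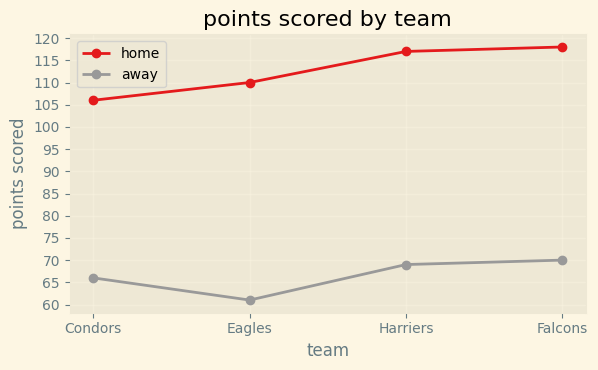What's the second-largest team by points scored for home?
Harriers

Top 3 for home: Falcons ≈ 120, Harriers ≈ 115, Eagles ≈ 110.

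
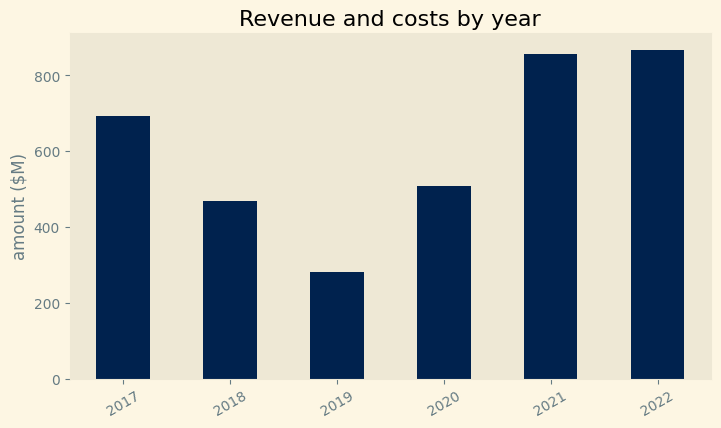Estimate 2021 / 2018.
≈ 1.8×

2021 ≈ 900, 2018 ≈ 500; 900/500 ≈ 1.8.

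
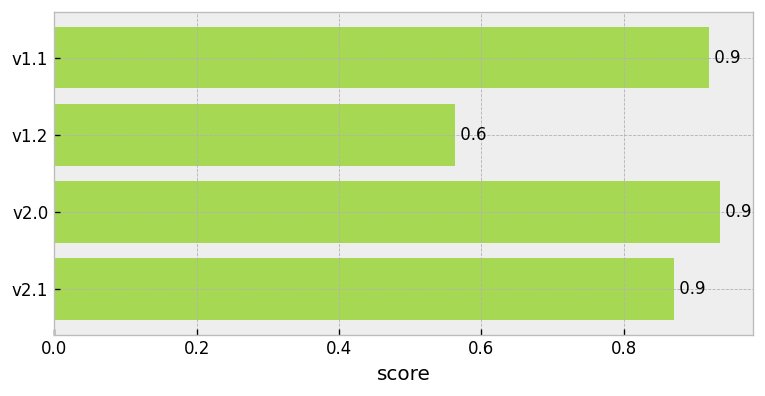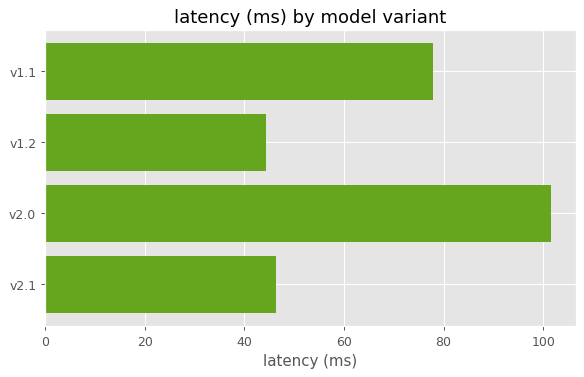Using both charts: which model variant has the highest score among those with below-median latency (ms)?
v2.1

Chart 2 median latency (ms) ≈ 60; below-median model variants: v1.2, v2.1. Among those, v2.1 has the highest score (≈ 0.9).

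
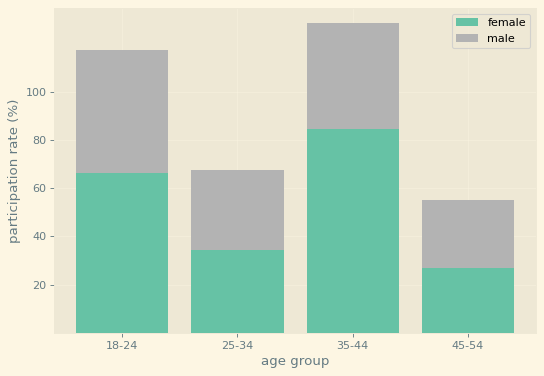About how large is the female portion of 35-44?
≈ 80

female top ≈ 80, bottom ≈ 0; segment ≈ 80.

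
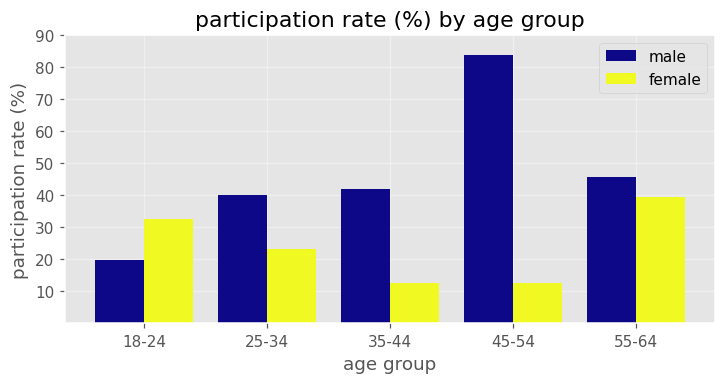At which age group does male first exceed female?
25-34

18-24: male ≈ 20 vs female ≈ 30 (not yet); 25-34: male ≈ 40 vs female ≈ 20 (first crossover).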